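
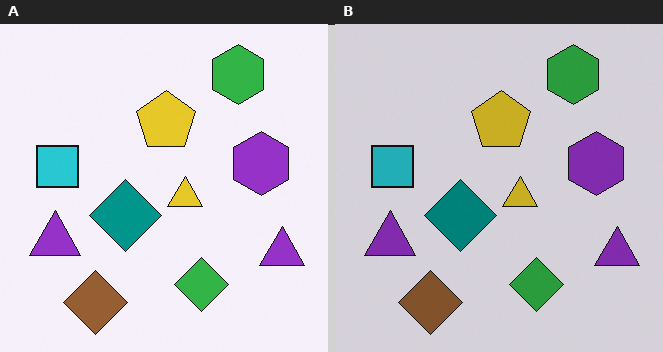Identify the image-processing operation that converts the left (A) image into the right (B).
The right (B) image is the left (A) darkened a little.

Every pixel — background and shapes alike — is uniformly darkened.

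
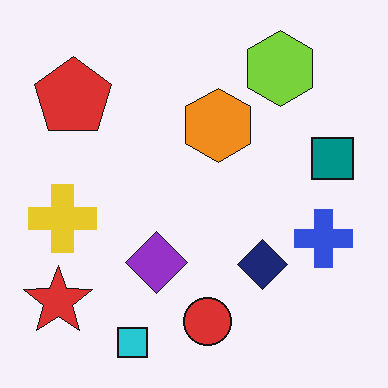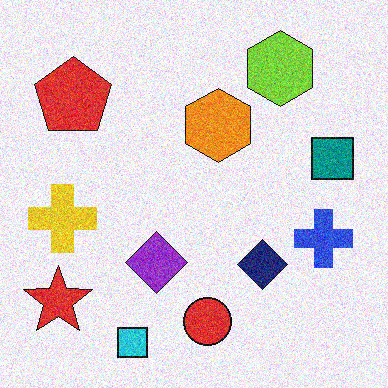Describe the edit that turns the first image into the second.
It was degraded with visible gaussian noise.

Random speckle covers the whole image, including the flat background.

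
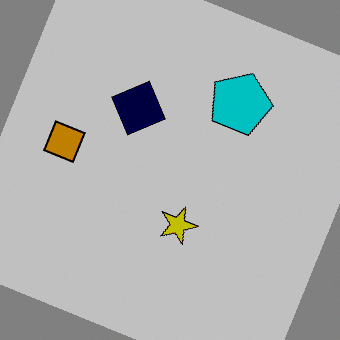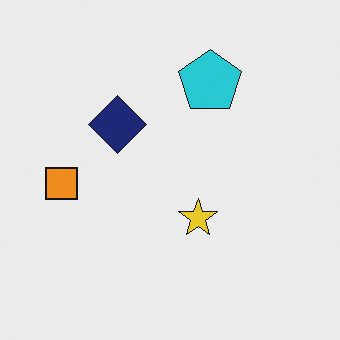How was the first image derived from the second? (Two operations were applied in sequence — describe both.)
The transformation is: rotated clockwise by a moderate amount, then aggressively posterized.

Every shape is tilted by the same angle and the image corners show triangular fill wedges — a whole-image rotation by a non-right angle. Each flat color has snapped to a coarser quantized level — most visibly, the near-white background has dropped to a flat grey.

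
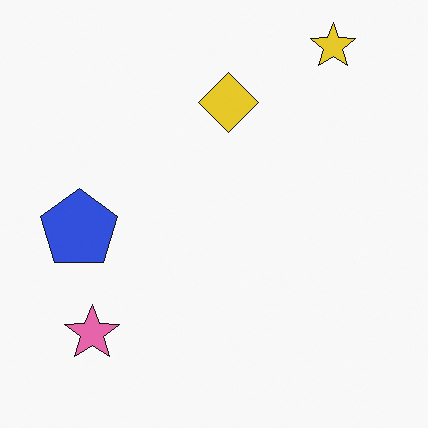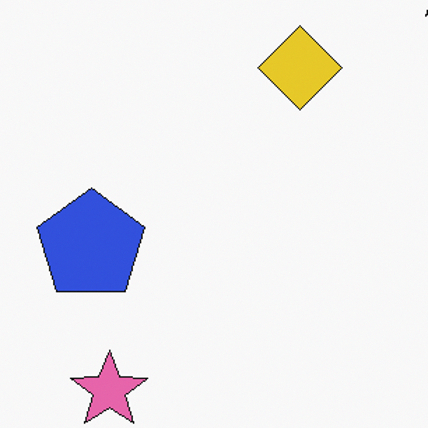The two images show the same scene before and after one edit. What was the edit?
Cropped slightly and scaled back up.

The visible shapes are larger and the field of view is narrower; shapes near the original edges may be partly or wholly outside the frame — a crop-and-rescale.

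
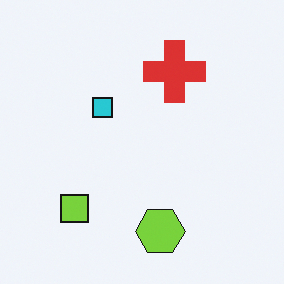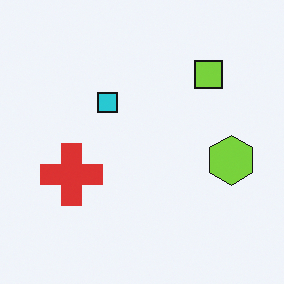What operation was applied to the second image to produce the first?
This is the original image transposed (reflected across the top-left ↔ bottom-right diagonal).

Shapes have swapped their row and column positions — what was in the top-right is now in the bottom-left — a diagonal reflection.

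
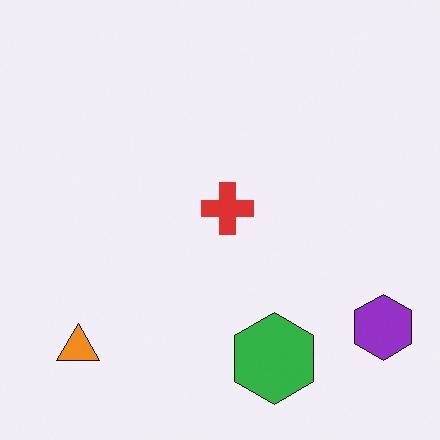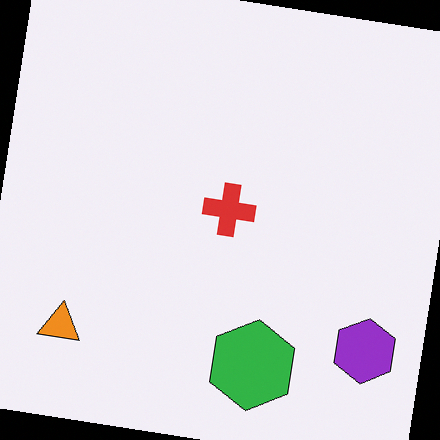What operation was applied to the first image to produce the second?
The image was rotated clockwise by a small amount.

Every shape is tilted by the same angle and the image corners show triangular fill wedges — a whole-image rotation by a non-right angle.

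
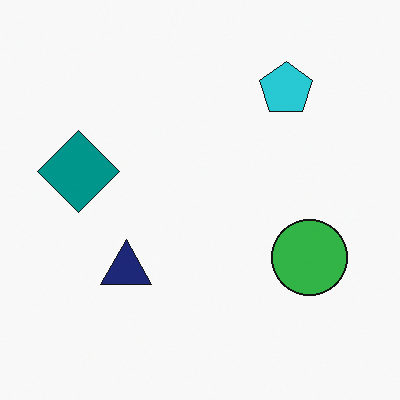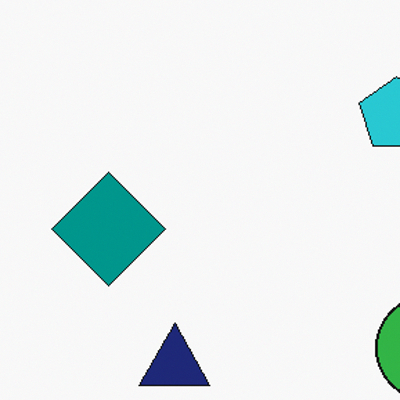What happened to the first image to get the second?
The image was cropped to a modestly smaller region and rescaled.

The visible shapes are larger and the field of view is narrower; shapes near the original edges may be partly or wholly outside the frame — a crop-and-rescale.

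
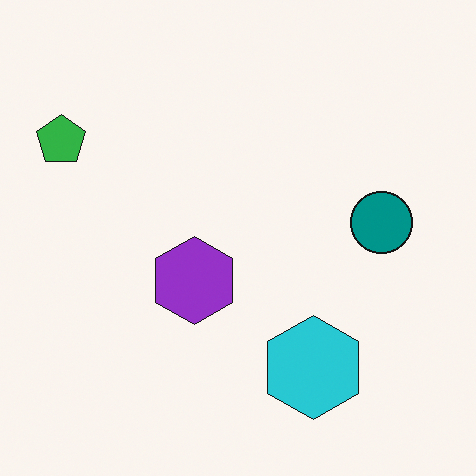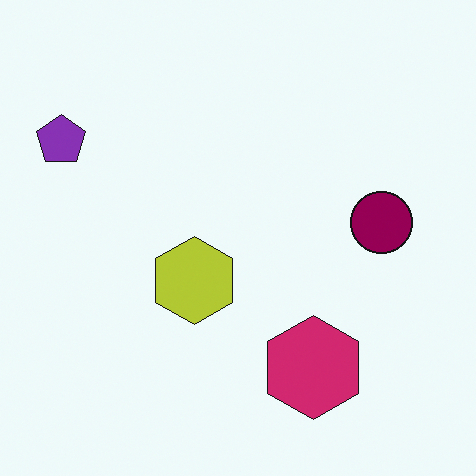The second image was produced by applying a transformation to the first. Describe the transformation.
The transformation is: hue-shifted through roughly a third of the color wheel.

Every shape's color has rotated by the same amount around the hue wheel — a uniform hue shift.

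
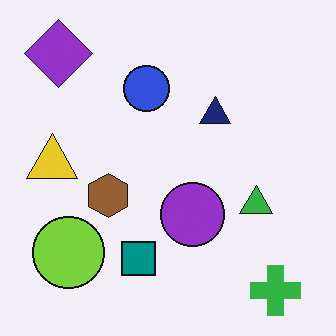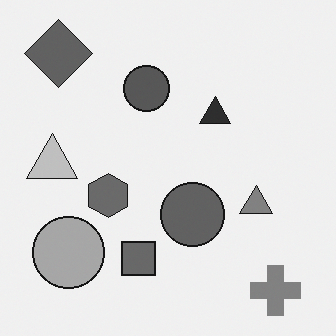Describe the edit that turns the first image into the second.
Converted to grayscale.

All color is removed — every shape is now a shade of grey.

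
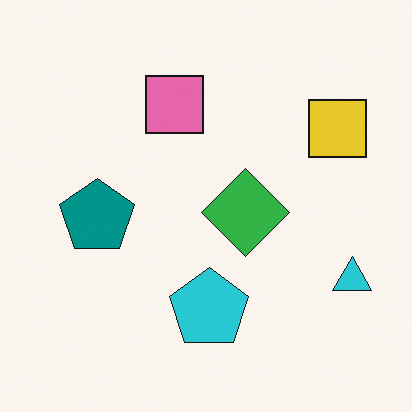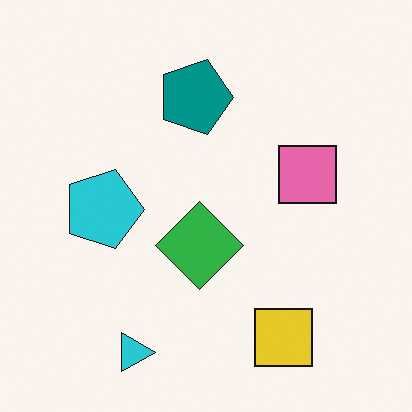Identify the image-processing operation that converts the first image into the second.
The image was rotated 90° clockwise.

The cyan triangle sits in the bottom-right of the first image and the bottom-left of the second — consistent with a whole-image 90° clockwise rotation.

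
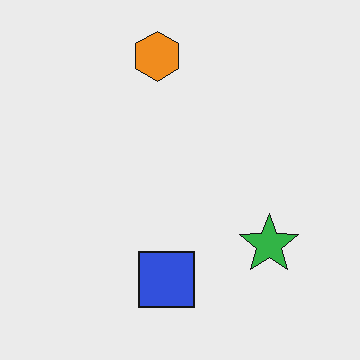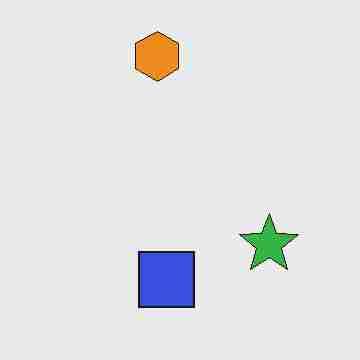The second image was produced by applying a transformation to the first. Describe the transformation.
The transformation is: heavily JPEG-compressed with obvious blocking artifacts.

Blocky 8×8 compression artifacts appear around shape edges and the flat background shows ringing — characteristic JPEG degradation.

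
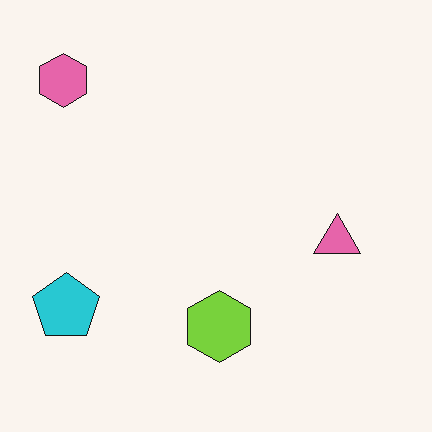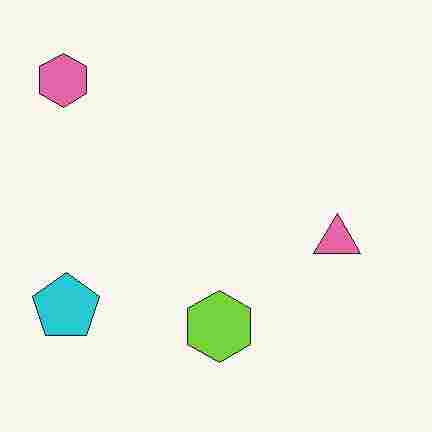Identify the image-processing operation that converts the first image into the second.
The image was heavily JPEG-compressed with obvious blocking artifacts.

Blocky 8×8 compression artifacts appear around shape edges and the flat background shows ringing — characteristic JPEG degradation.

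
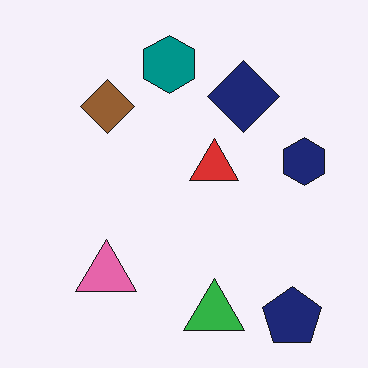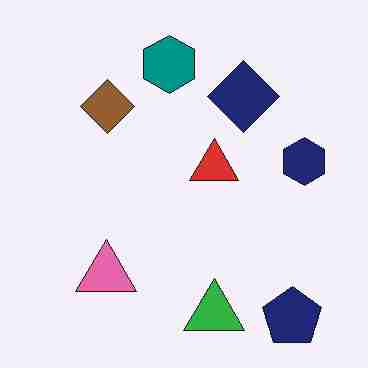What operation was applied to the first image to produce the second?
It was degraded with heavy JPEG compression.

Blocky 8×8 compression artifacts appear around shape edges and the flat background shows ringing — characteristic JPEG degradation.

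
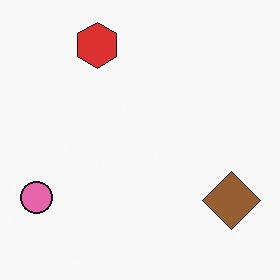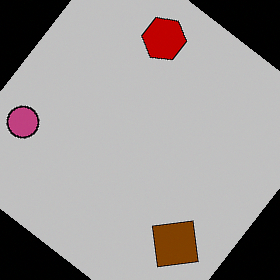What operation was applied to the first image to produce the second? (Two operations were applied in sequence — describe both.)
Aggressively posterized, then rotated clockwise by a large amount — several tens of degrees.

Each flat color has snapped to a coarser quantized level — most visibly, the near-white background has dropped to a flat grey. Every shape is tilted by the same angle and the image corners show triangular fill wedges — a whole-image rotation by a non-right angle.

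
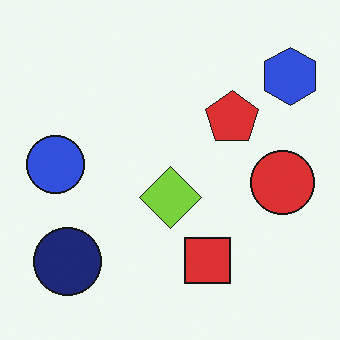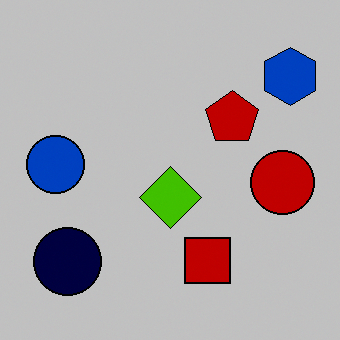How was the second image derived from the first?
The second image is the first aggressively posterized.

Each flat color has snapped to a coarser quantized level — most visibly, the near-white background has dropped to a flat grey.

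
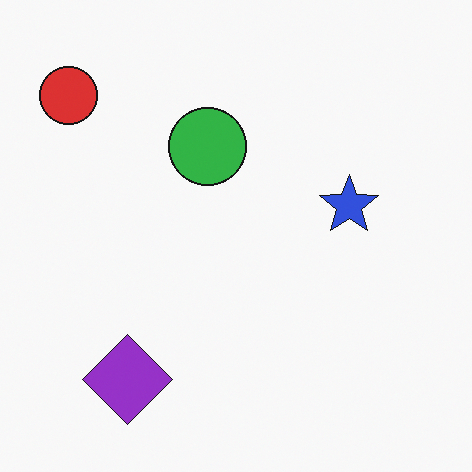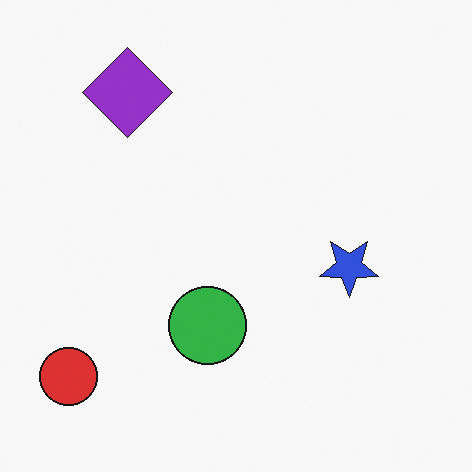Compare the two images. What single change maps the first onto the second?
It was flipped vertically (top ↔ bottom).

The purple diamond is in the bottom-left of the first image and the top-left of the second — shapes on opposite sides of the horizontal midline have swapped in a mirror flip.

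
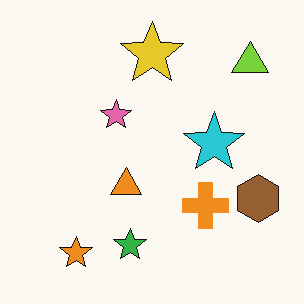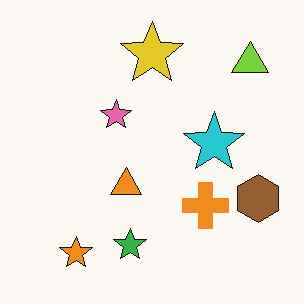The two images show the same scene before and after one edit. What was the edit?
This is the original image JPEG-compressed with visible artifacts.

Blocky 8×8 compression artifacts appear around shape edges and the flat background shows ringing — characteristic JPEG degradation.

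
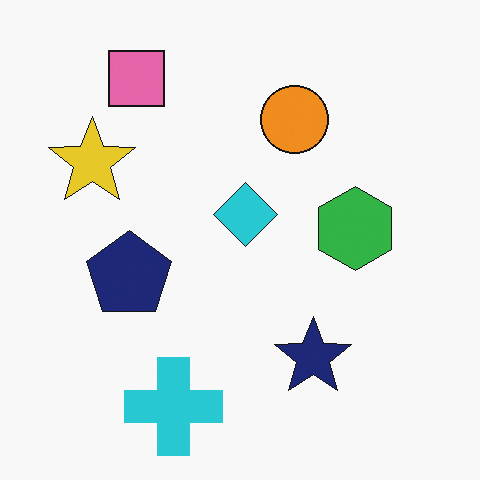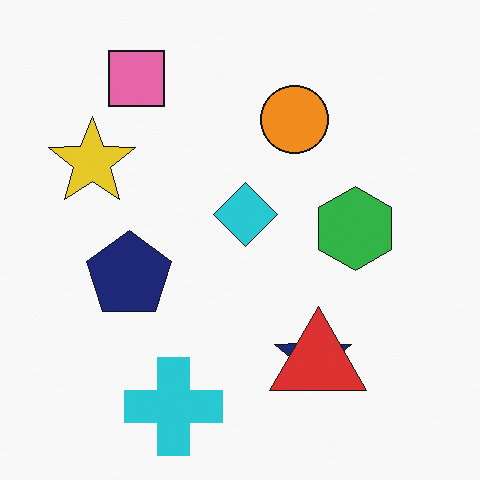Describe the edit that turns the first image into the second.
It was overlaid with an additional red triangle.

A red triangle appears in the second image that is absent from the first.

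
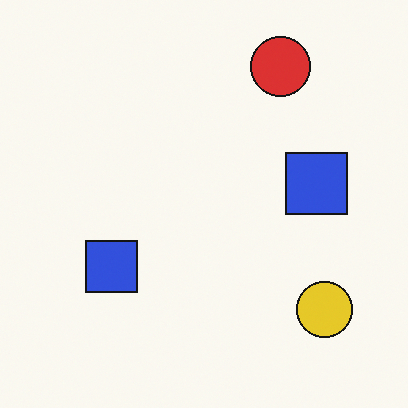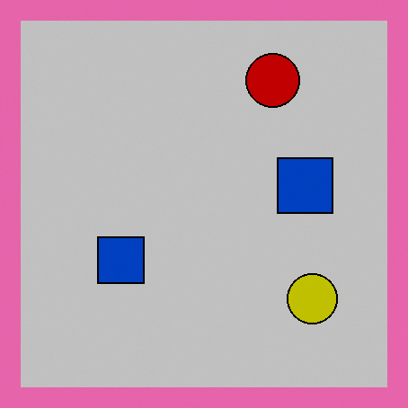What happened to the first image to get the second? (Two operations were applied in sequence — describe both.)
Aggressively posterized, then framed with a pink border.

Each flat color has snapped to a coarser quantized level — most visibly, the near-white background has dropped to a flat grey. A solid pink frame runs around the edge of the second image, with the content slightly shrunk inside it.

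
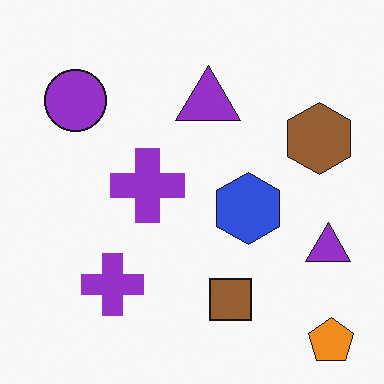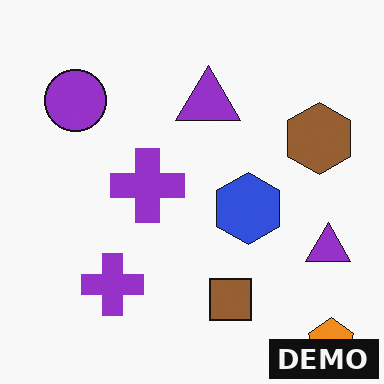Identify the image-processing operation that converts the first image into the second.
The transformation is: watermarked with the text "DEMO" in the lower-right corner.

A dark label reading "DEMO" appears in the lower-right corner.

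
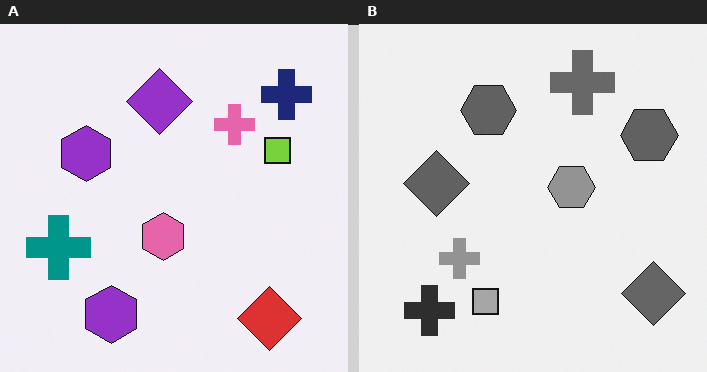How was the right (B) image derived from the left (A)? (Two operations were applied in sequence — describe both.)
The image was converted to grayscale, then transposed (reflected across the top-left ↔ bottom-right diagonal).

All color is removed — every shape is now a shade of grey. Shapes have swapped their row and column positions — what was in the top-right is now in the bottom-left — a diagonal reflection.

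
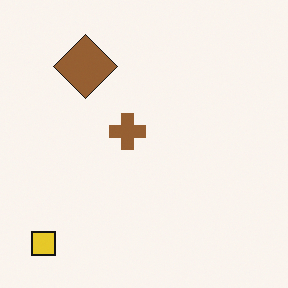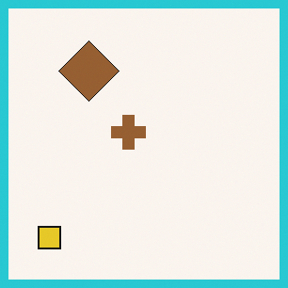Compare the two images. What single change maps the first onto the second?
The second image is the first framed with a cyan border.

A solid cyan frame runs around the edge of the second image, with the content slightly shrunk inside it.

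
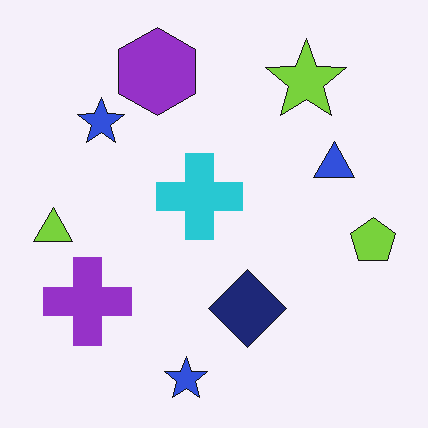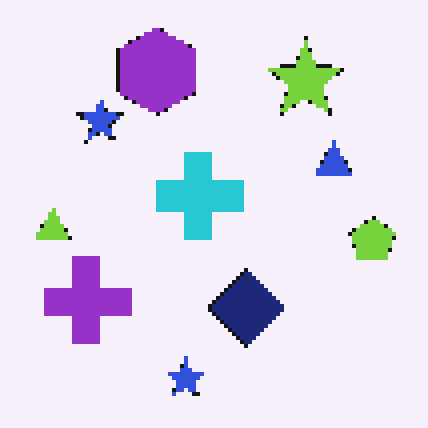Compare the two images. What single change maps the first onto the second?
The transformation is: mildly pixelated.

Shapes are reduced to large square blocks; fine edges and outlines are lost — a downscale-then-upscale (mosaic) effect.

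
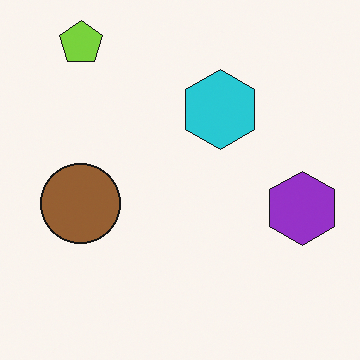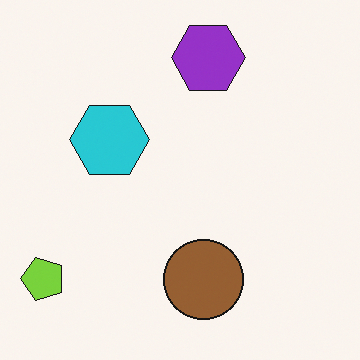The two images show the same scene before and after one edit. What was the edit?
The transformation is: rotated 90° counter-clockwise.

The lime pentagon sits in the top-left of the first image and the bottom-left of the second — consistent with a whole-image 90° counter-clockwise rotation.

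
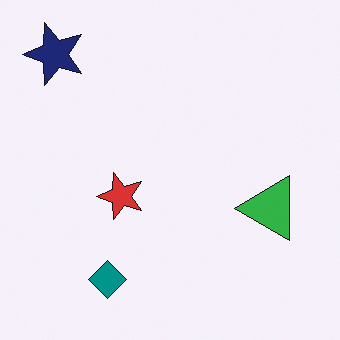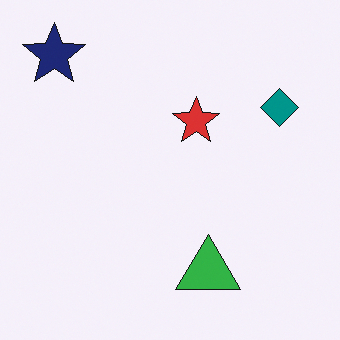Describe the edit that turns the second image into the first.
This is the original image transposed (reflected across the top-left ↔ bottom-right diagonal).

Shapes have swapped their row and column positions — what was in the top-right is now in the bottom-left — a diagonal reflection.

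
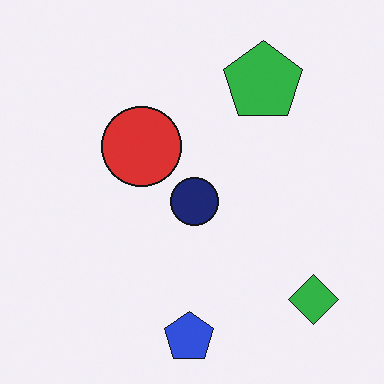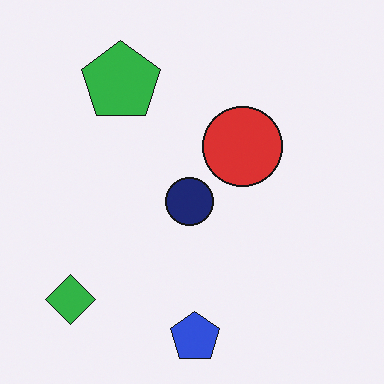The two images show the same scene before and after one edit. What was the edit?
Flipped horizontally (left ↔ right).

The green diamond is in the bottom-right of the first image and the bottom-left of the second — shapes on opposite sides of the vertical midline have swapped in a mirror flip.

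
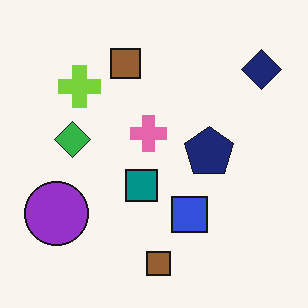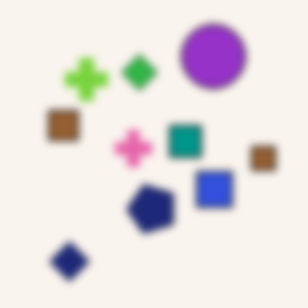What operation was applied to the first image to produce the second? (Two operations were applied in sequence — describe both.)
This is the original image moderately blurred, then transposed (reflected across the top-left ↔ bottom-right diagonal).

Shape edges and outlines are uniformly softened across the whole image. Shapes have swapped their row and column positions — what was in the top-right is now in the bottom-left — a diagonal reflection.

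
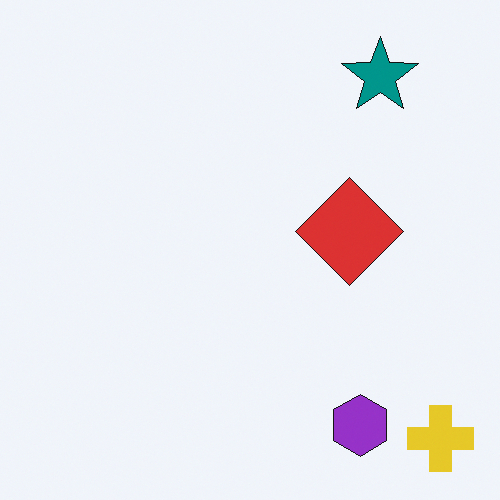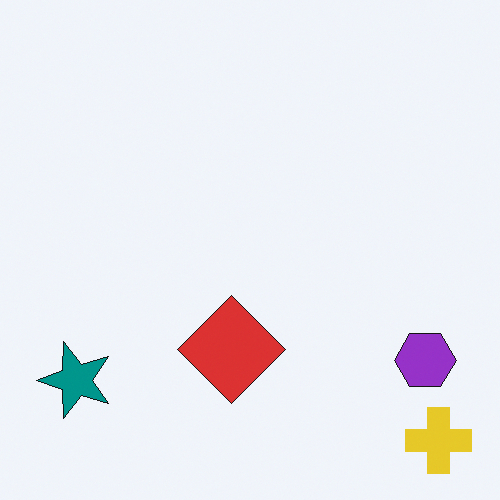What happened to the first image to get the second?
It was transposed (reflected across the top-left ↔ bottom-right diagonal).

Shapes have swapped their row and column positions — what was in the top-right is now in the bottom-left — a diagonal reflection.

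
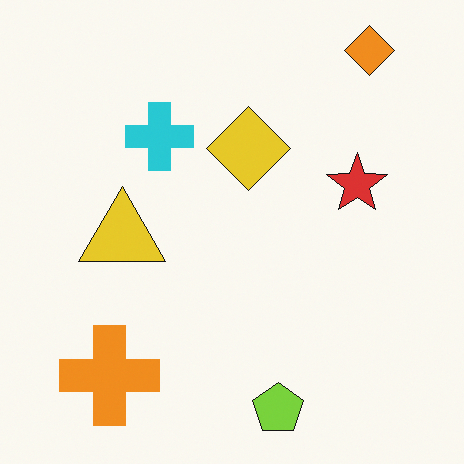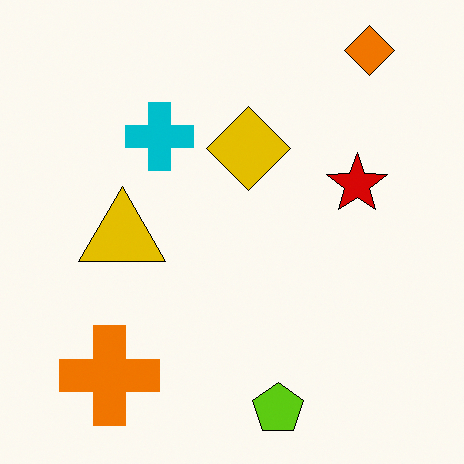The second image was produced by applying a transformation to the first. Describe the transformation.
The second image is the first given slightly increased contrast.

Tones are pushed away from mid-grey across the whole image — a global contrast change.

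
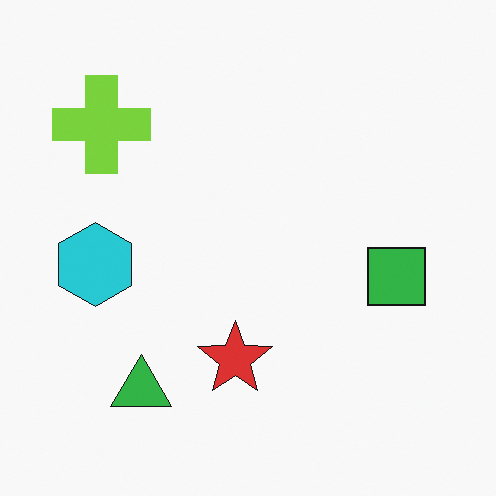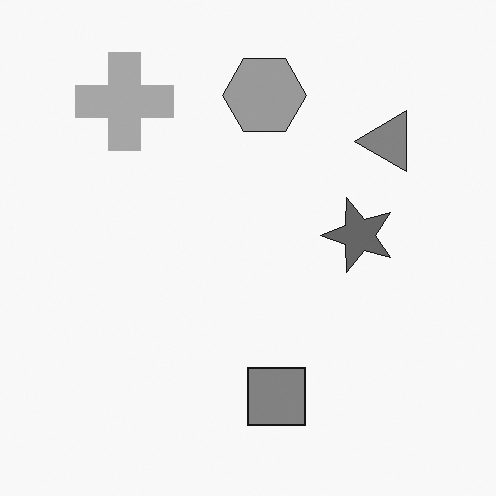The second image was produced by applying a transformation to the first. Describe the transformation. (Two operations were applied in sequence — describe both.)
This is the original image transposed (reflected across the top-left ↔ bottom-right diagonal), then converted to grayscale.

Shapes have swapped their row and column positions — what was in the top-right is now in the bottom-left — a diagonal reflection. All color is removed — every shape is now a shade of grey.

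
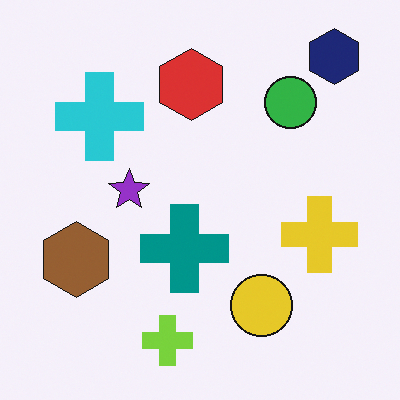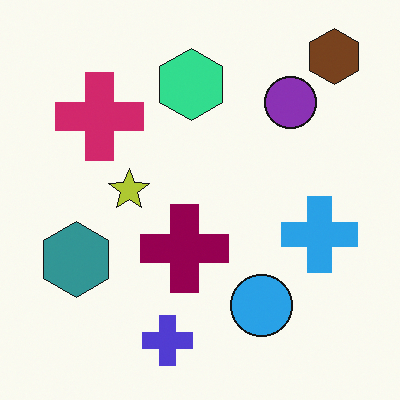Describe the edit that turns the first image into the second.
The transformation is: hue-shifted noticeably.

Every shape's color has rotated by the same amount around the hue wheel — a uniform hue shift.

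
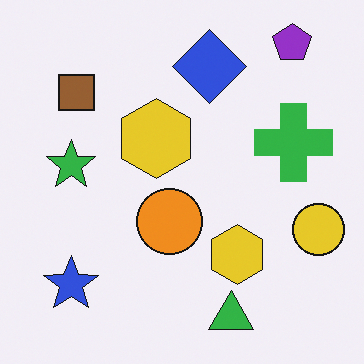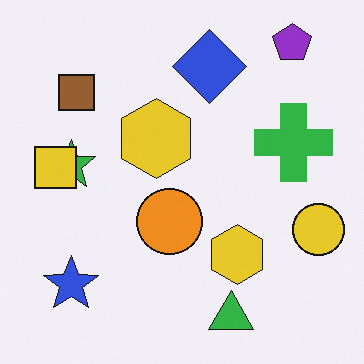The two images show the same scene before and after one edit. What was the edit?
This is the original image overlaid with an additional yellow square.

A yellow square appears in the second image that is absent from the first.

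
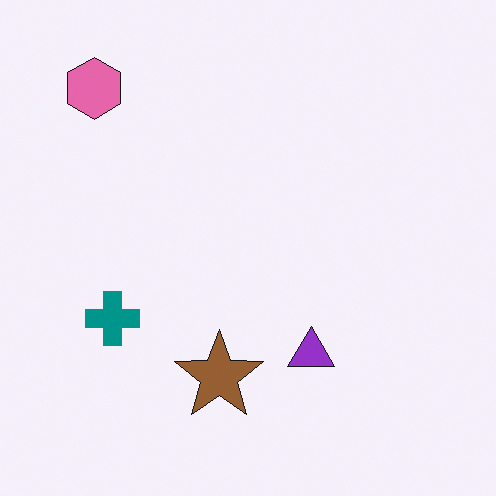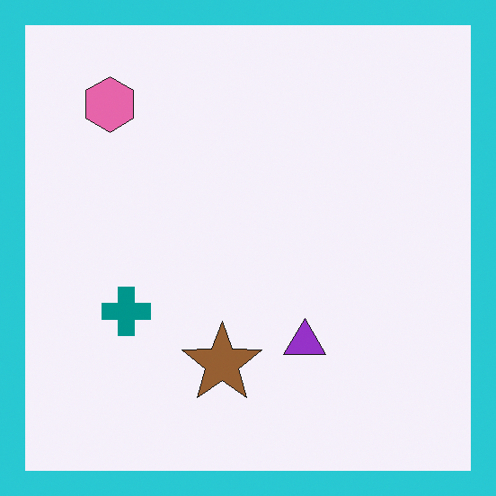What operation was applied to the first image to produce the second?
It was framed with a cyan border.

A solid cyan frame runs around the edge of the second image, with the content slightly shrunk inside it.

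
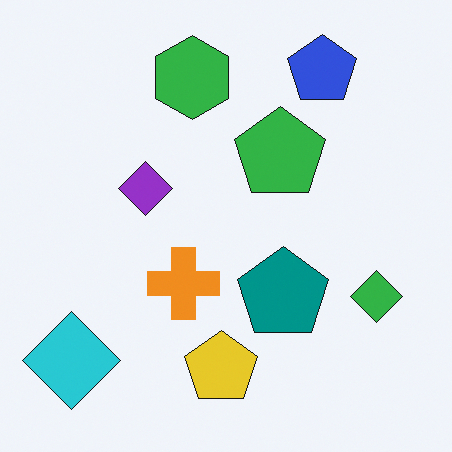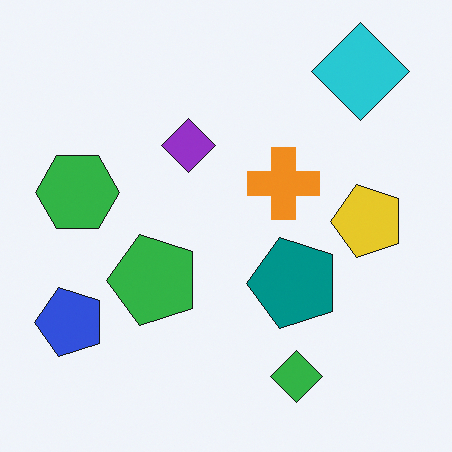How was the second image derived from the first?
The transformation is: transposed (reflected across the top-left ↔ bottom-right diagonal).

Shapes have swapped their row and column positions — what was in the top-right is now in the bottom-left — a diagonal reflection.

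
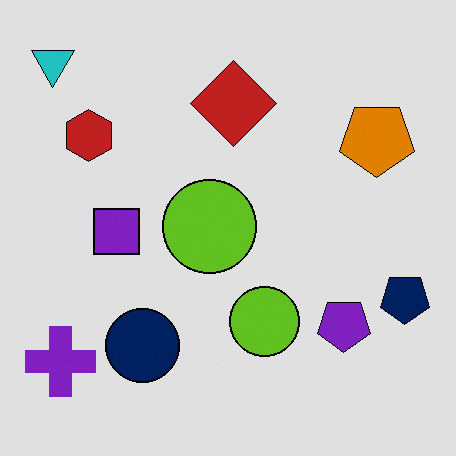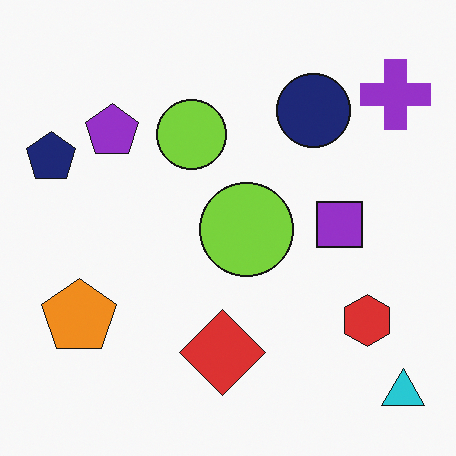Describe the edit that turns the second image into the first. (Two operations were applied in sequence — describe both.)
This is the original image rotated 180°, then posterized to a reduced palette.

The cyan triangle sits in the bottom-right of the second image and the top-left of the first — consistent with a whole-image 180° rotation. Each flat color has snapped to a coarser quantized level — most visibly, the near-white background has dropped to a flat grey.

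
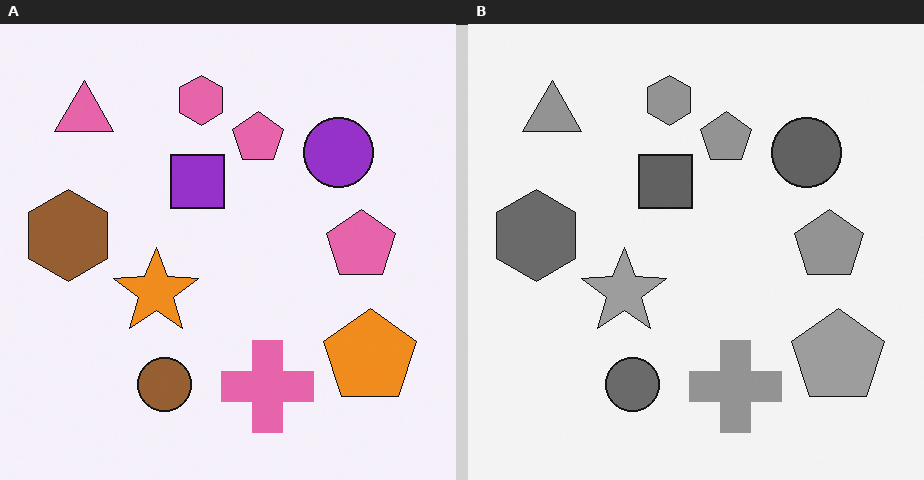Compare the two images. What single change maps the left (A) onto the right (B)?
It was converted to grayscale.

All color is removed — every shape is now a shade of grey.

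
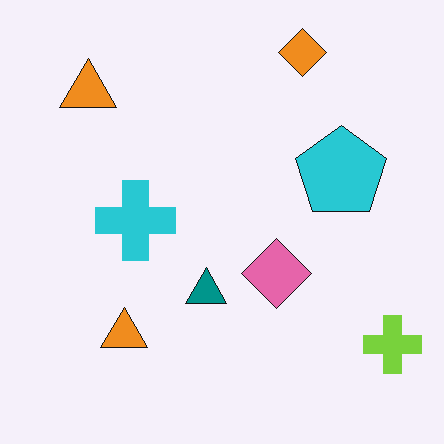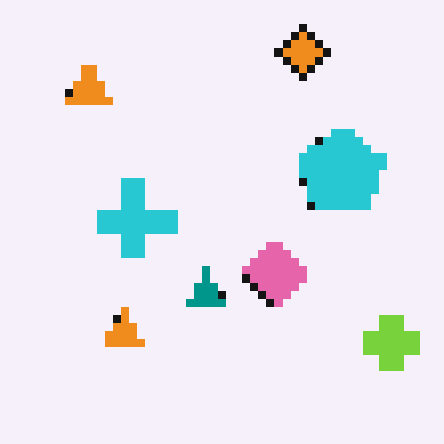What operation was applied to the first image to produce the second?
This is the original image pixelated into visible square blocks.

Shapes are reduced to large square blocks; fine edges and outlines are lost — a downscale-then-upscale (mosaic) effect.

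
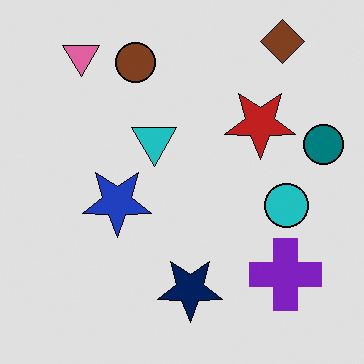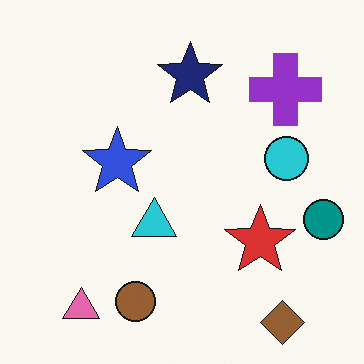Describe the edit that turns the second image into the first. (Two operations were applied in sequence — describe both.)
The transformation is: flipped vertically (top ↔ bottom), then moderately posterized.

The brown diamond is in the bottom-right of the second image and the top-right of the first — shapes on opposite sides of the horizontal midline have swapped in a mirror flip. Each flat color has snapped to a coarser quantized level — most visibly, the near-white background has dropped to a flat grey.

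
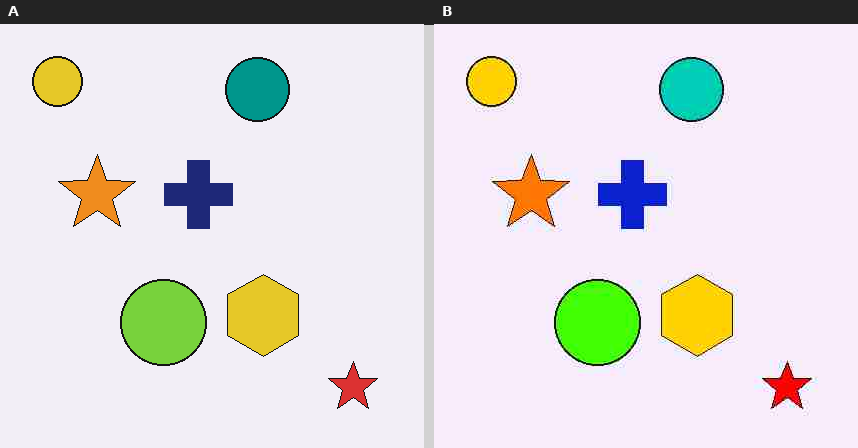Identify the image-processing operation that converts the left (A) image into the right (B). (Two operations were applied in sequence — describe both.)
Heavily oversaturated, then degraded with heavy JPEG compression.

All colors are more vivid — a global saturation change. Blocky 8×8 compression artifacts appear around shape edges and the flat background shows ringing — characteristic JPEG degradation.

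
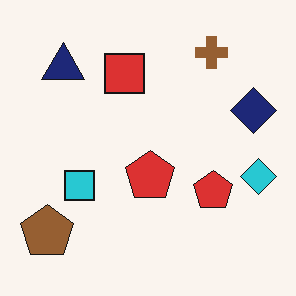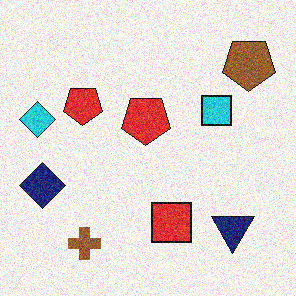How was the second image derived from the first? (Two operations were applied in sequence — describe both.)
It was degraded with moderate additive noise, then rotated 180°.

Random speckle covers the whole image, including the flat background. The brown pentagon sits in the bottom-left of the first image and the top-right of the second — consistent with a whole-image 180° rotation.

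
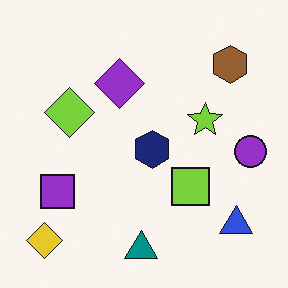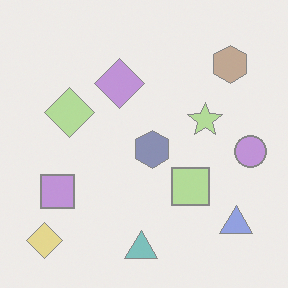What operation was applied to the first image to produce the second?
It was given much lower contrast.

Tones are pushed toward mid-grey across the whole image — a global contrast change.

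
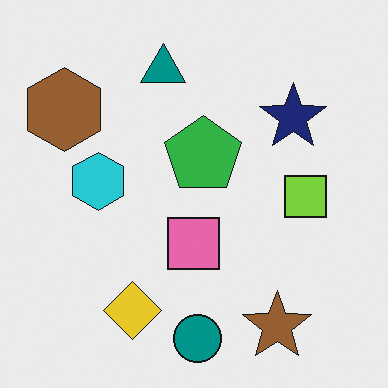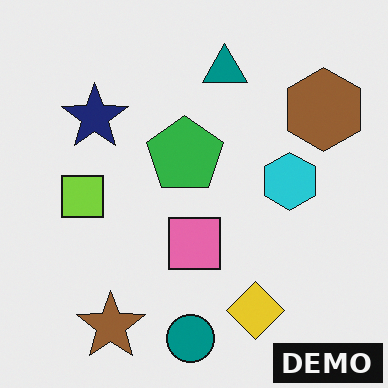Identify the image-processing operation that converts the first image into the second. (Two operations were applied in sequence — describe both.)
This is the original image flipped horizontally (left ↔ right), then watermarked with the text "DEMO" in the lower-right corner.

The brown hexagon is in the top-left of the first image and the top-right of the second — shapes on opposite sides of the vertical midline have swapped in a mirror flip. A dark label reading "DEMO" appears in the lower-right corner.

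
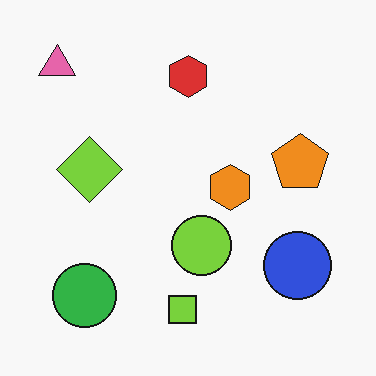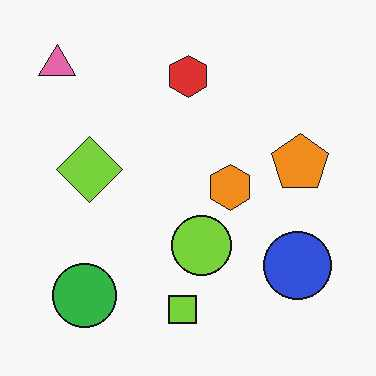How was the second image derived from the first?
The second image is the first JPEG-compressed with visible artifacts.

Blocky 8×8 compression artifacts appear around shape edges and the flat background shows ringing — characteristic JPEG degradation.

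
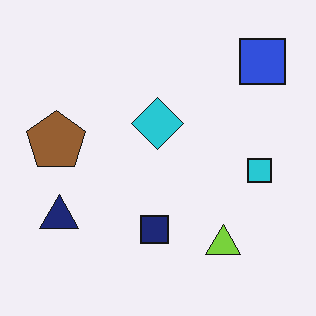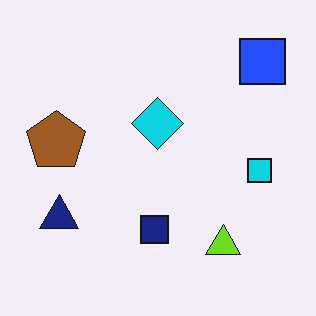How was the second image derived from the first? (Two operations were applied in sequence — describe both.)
The transformation is: slightly oversaturated, then given moderate JPEG compression.

All colors are more vivid — a global saturation change. Blocky 8×8 compression artifacts appear around shape edges and the flat background shows ringing — characteristic JPEG degradation.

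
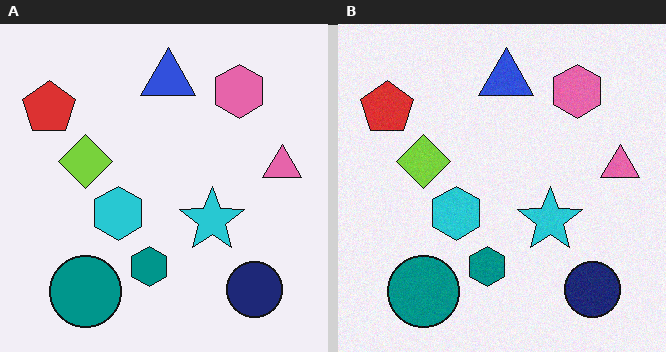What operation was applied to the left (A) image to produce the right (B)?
It was degraded with subtle gaussian noise.

Random speckle covers the whole image, including the flat background.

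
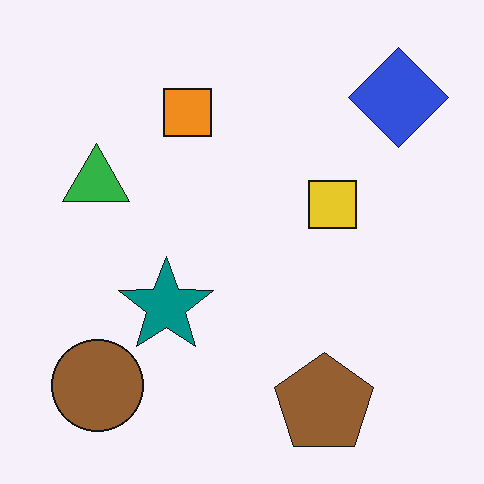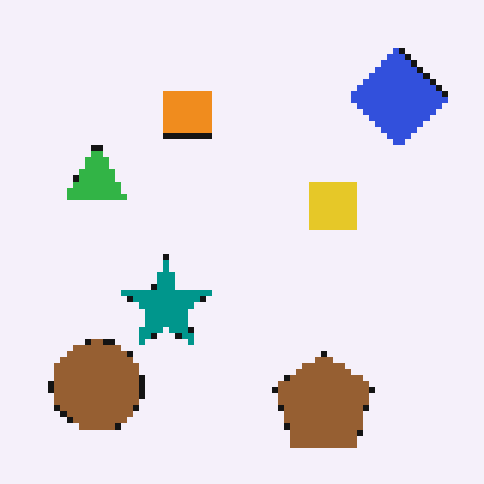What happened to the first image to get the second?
The second image is the first moderately pixelated.

Shapes are reduced to large square blocks; fine edges and outlines are lost — a downscale-then-upscale (mosaic) effect.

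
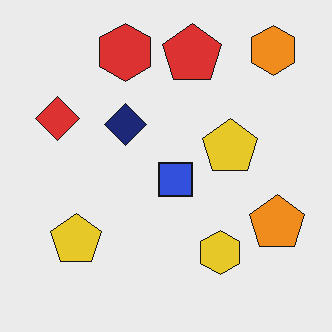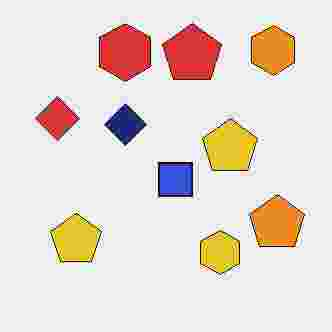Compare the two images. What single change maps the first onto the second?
Heavily JPEG-compressed with obvious blocking artifacts.

Blocky 8×8 compression artifacts appear around shape edges and the flat background shows ringing — characteristic JPEG degradation.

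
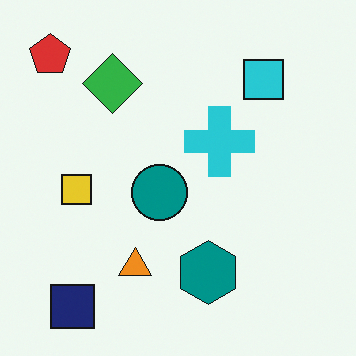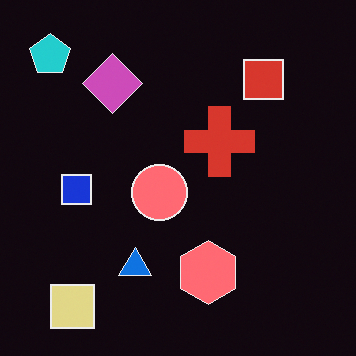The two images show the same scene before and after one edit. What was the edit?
The transformation is: color-inverted (negative).

The light background has become dark and every shape's color is its complement — a photographic negative.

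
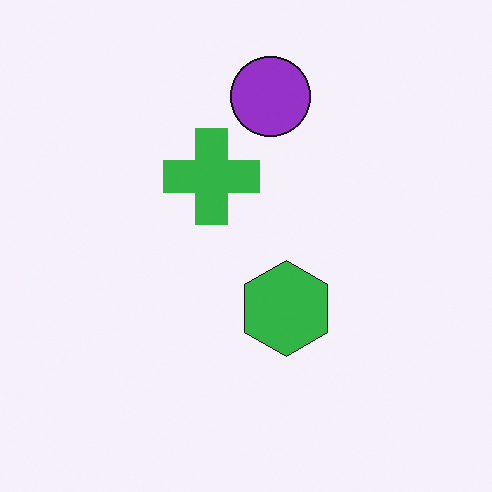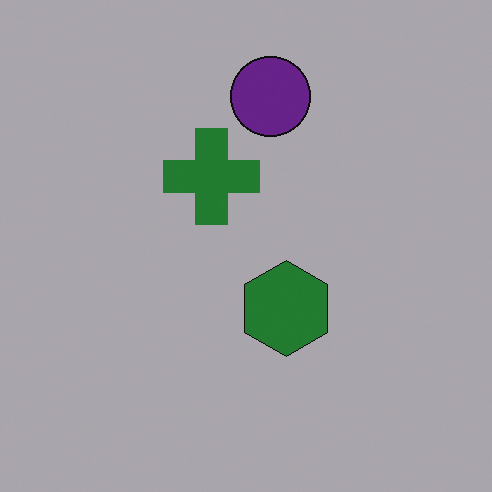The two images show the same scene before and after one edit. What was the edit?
It was darkened a lot.

Every pixel — background and shapes alike — is uniformly darkened.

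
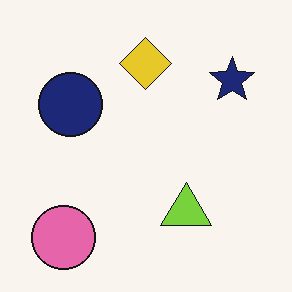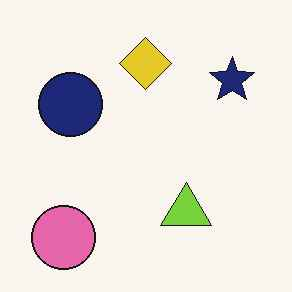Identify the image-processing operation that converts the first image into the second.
It was given moderate JPEG compression.

Blocky 8×8 compression artifacts appear around shape edges and the flat background shows ringing — characteristic JPEG degradation.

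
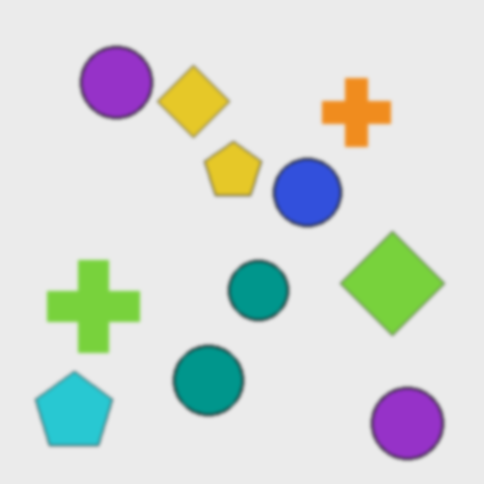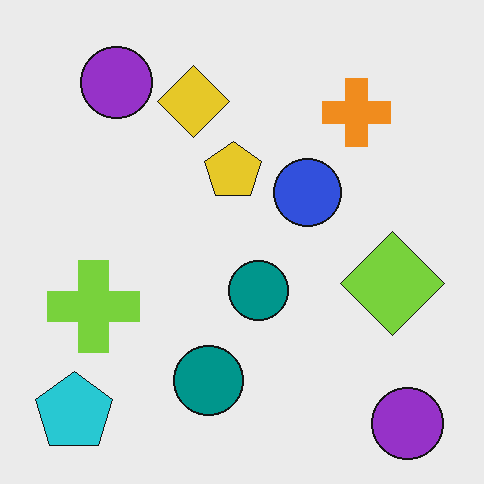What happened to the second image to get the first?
Given a subtle gaussian blur.

Shape edges and outlines are uniformly softened across the whole image.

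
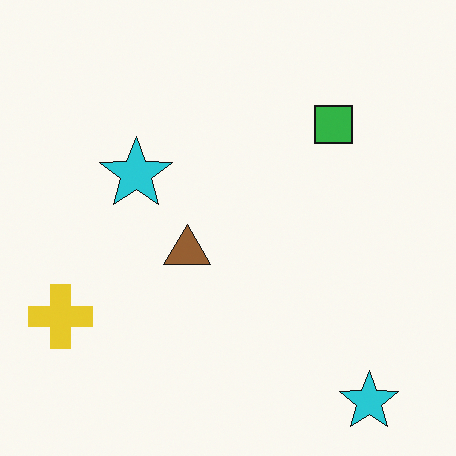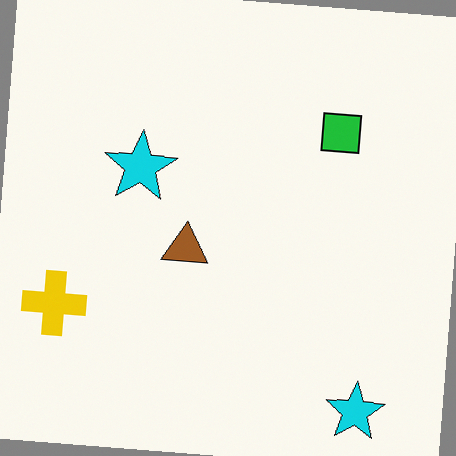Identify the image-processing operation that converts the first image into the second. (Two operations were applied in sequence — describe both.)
Slightly oversaturated, then rotated clockwise by a few degrees.

All colors are more vivid — a global saturation change. Every shape is tilted by the same angle and the image corners show triangular fill wedges — a whole-image rotation by a non-right angle.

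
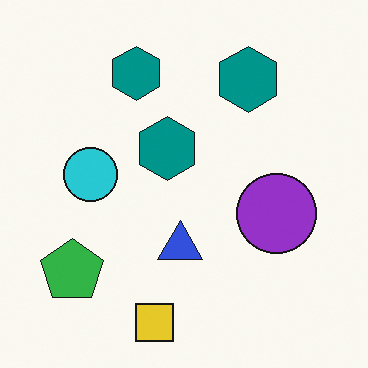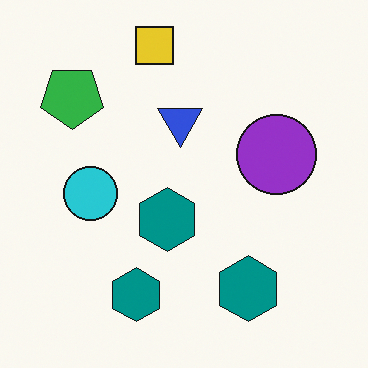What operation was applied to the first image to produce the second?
The second image is the first flipped vertically (top ↔ bottom).

The yellow square is in the bottom of the first image and the top of the second — shapes on opposite sides of the horizontal midline have swapped in a mirror flip.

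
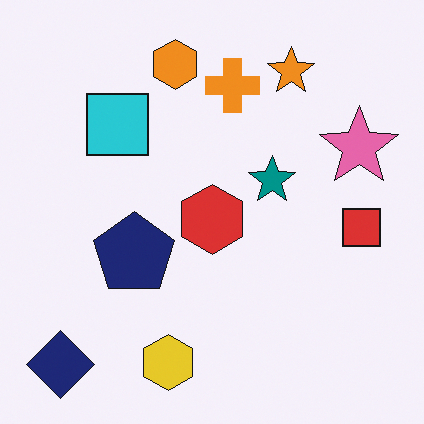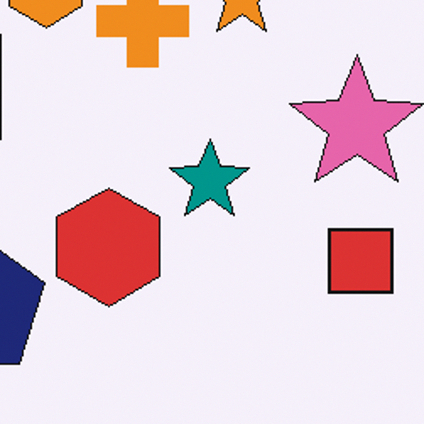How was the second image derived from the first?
This is the original image cropped to a noticeably smaller region and rescaled.

The visible shapes are larger and the field of view is narrower; shapes near the original edges may be partly or wholly outside the frame — a crop-and-rescale.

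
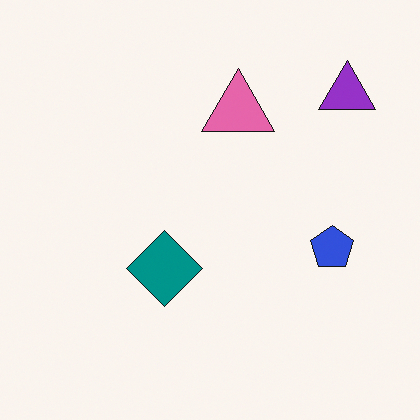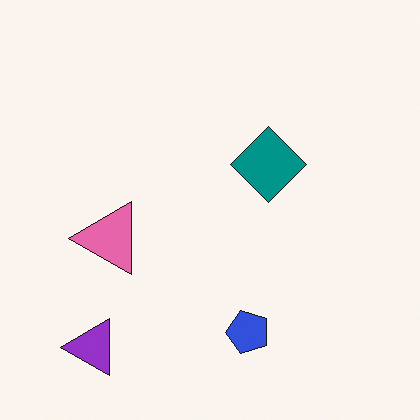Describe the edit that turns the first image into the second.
Transposed (reflected across the top-left ↔ bottom-right diagonal).

Shapes have swapped their row and column positions — what was in the top-right is now in the bottom-left — a diagonal reflection.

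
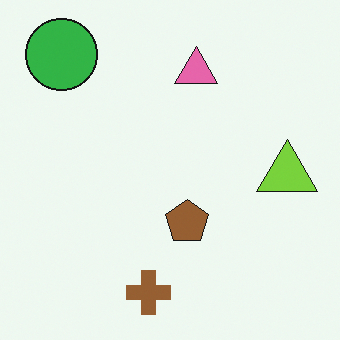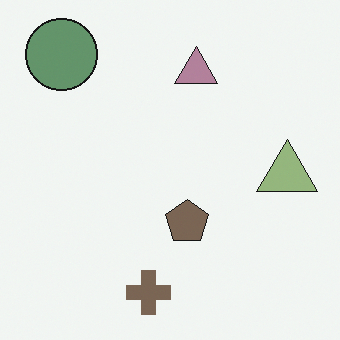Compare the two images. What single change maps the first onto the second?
Heavily desaturated.

All colors are more muted and greyish — a global saturation change.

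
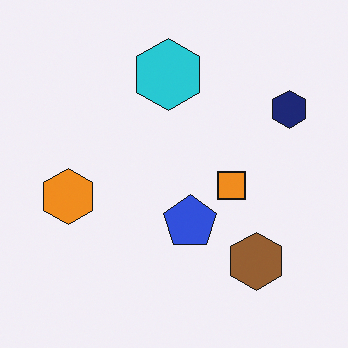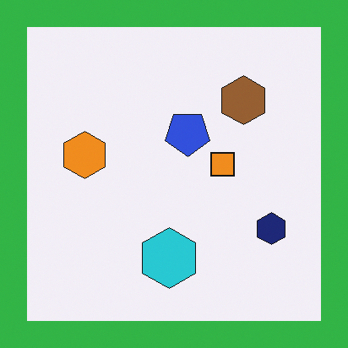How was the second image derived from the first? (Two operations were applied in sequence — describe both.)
The image was flipped vertically (top ↔ bottom), then framed with a green border.

The cyan hexagon is in the top of the first image and the bottom of the second — shapes on opposite sides of the horizontal midline have swapped in a mirror flip. A solid green frame runs around the edge of the second image, with the content slightly shrunk inside it.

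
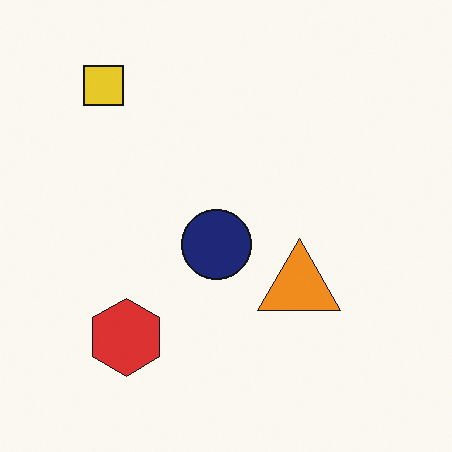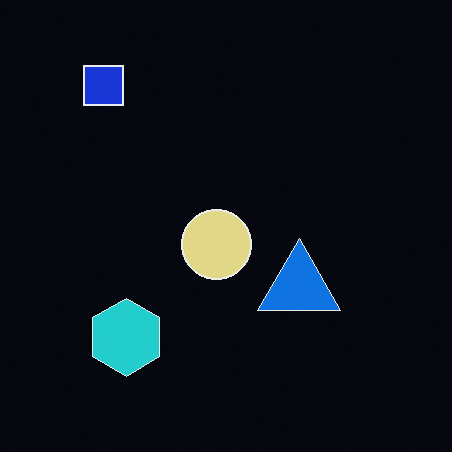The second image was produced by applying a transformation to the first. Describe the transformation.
The second image is the first color-inverted (negative).

The light background has become dark and every shape's color is its complement — a photographic negative.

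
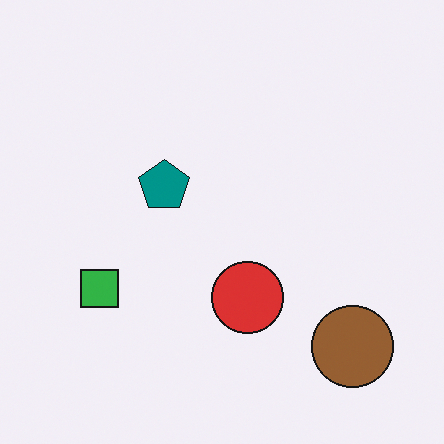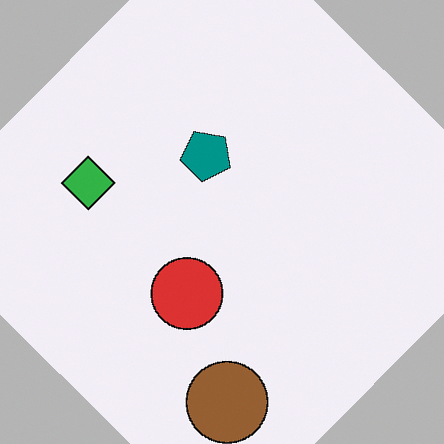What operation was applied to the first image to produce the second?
This is the original image rotated clockwise by a large amount — several tens of degrees.

Every shape is tilted by the same angle and the image corners show triangular fill wedges — a whole-image rotation by a non-right angle.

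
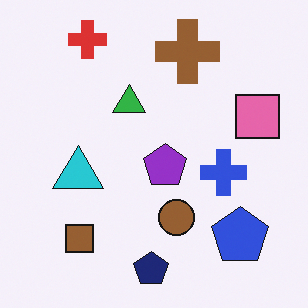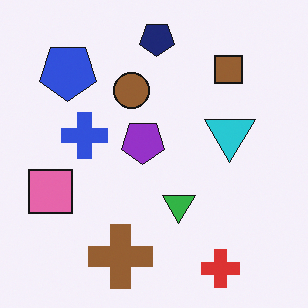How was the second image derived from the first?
This is the original image rotated 180°.

The red cross sits in the top-left of the first image and the bottom-right of the second — consistent with a whole-image 180° rotation.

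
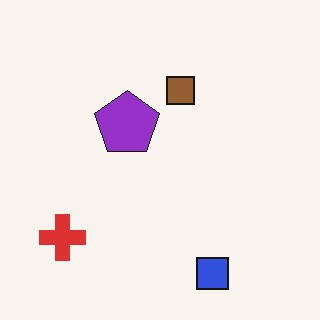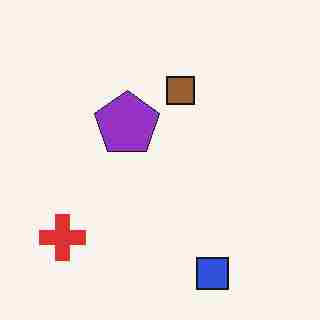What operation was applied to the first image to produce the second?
It was degraded with heavy JPEG compression.

Blocky 8×8 compression artifacts appear around shape edges and the flat background shows ringing — characteristic JPEG degradation.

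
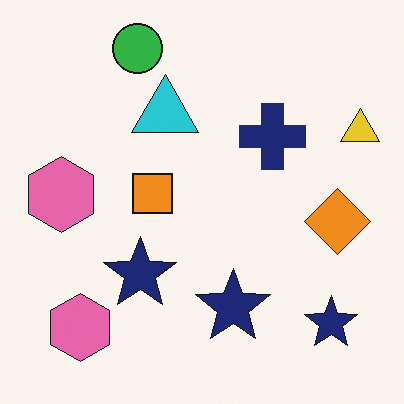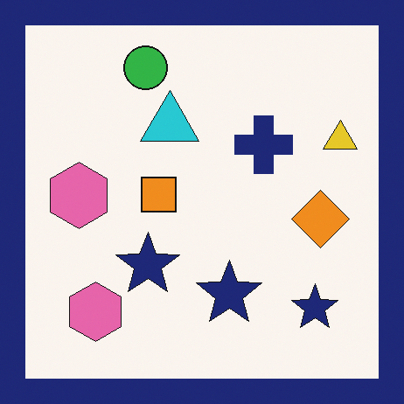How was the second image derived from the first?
The second image is the first framed with a navy border.

A solid navy frame runs around the edge of the second image, with the content slightly shrunk inside it.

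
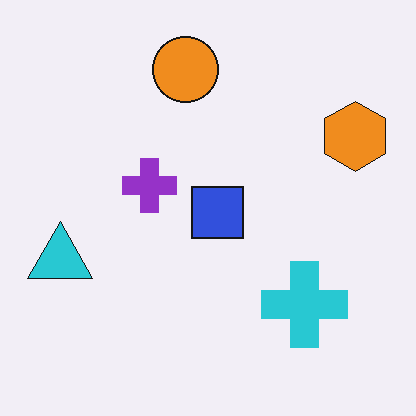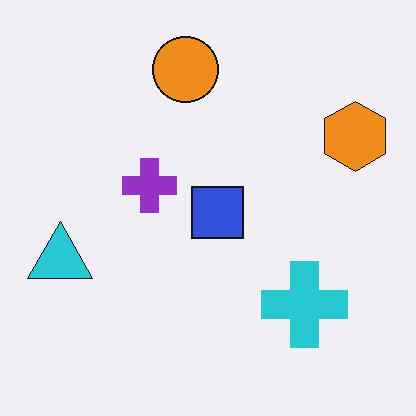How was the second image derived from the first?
JPEG-compressed with visible artifacts.

Blocky 8×8 compression artifacts appear around shape edges and the flat background shows ringing — characteristic JPEG degradation.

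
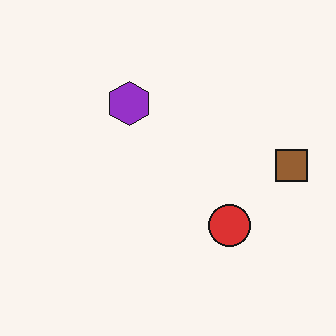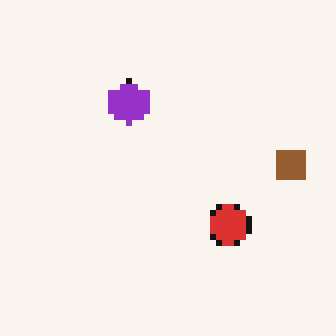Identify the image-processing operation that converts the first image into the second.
The image was moderately pixelated.

Shapes are reduced to large square blocks; fine edges and outlines are lost — a downscale-then-upscale (mosaic) effect.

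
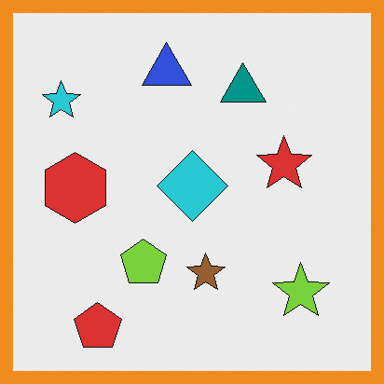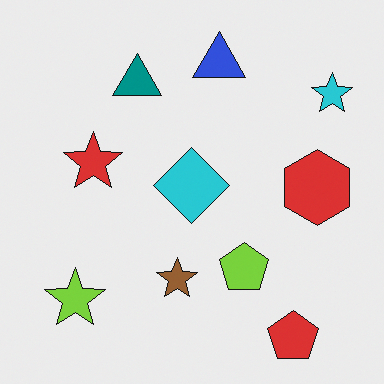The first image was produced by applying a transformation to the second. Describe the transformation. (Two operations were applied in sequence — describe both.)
It was flipped horizontally (left ↔ right), then framed with a orange border.

The cyan star is in the top-right of the second image and the top-left of the first — shapes on opposite sides of the vertical midline have swapped in a mirror flip. A solid orange frame runs around the edge of the first image, with the content slightly shrunk inside it.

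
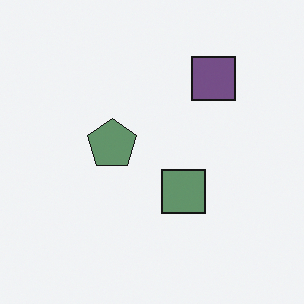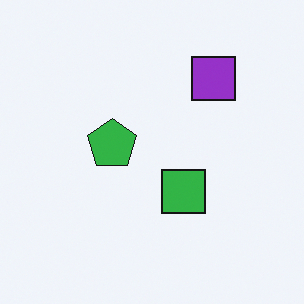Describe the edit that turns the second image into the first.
This is the original image heavily desaturated.

All colors are more muted and greyish — a global saturation change.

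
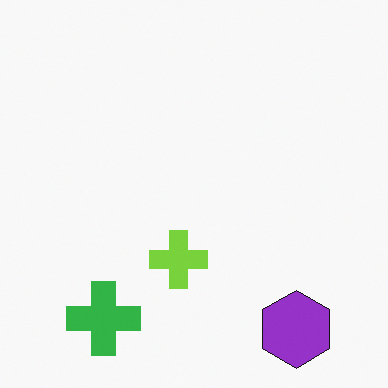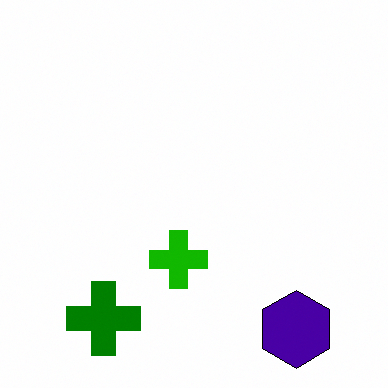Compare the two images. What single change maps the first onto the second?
The second image is the first given much higher contrast.

Tones are pushed away from mid-grey across the whole image — a global contrast change.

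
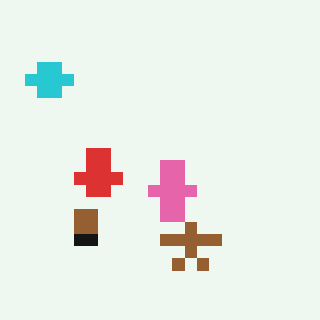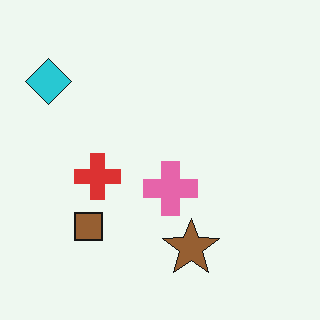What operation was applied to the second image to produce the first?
The transformation is: coarsely pixelated.

Shapes are reduced to large square blocks; fine edges and outlines are lost — a downscale-then-upscale (mosaic) effect.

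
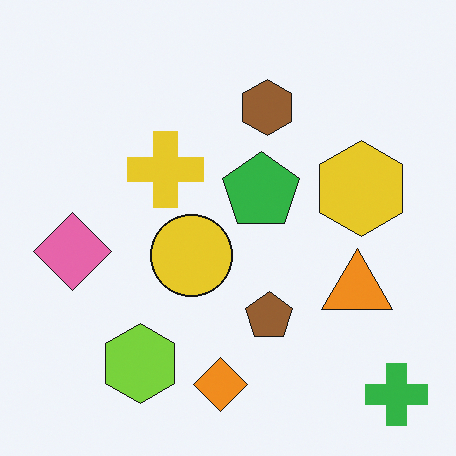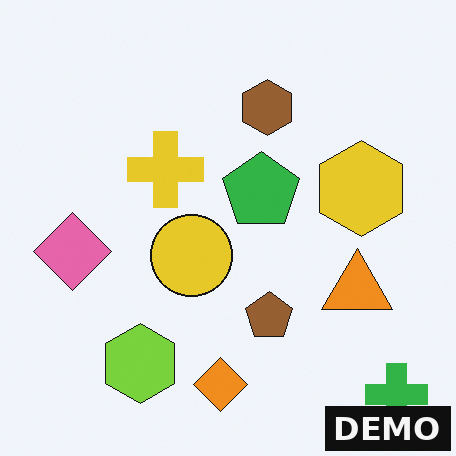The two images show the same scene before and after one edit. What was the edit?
The image was watermarked with the text "DEMO" in the lower-right corner.

A dark label reading "DEMO" appears in the lower-right corner.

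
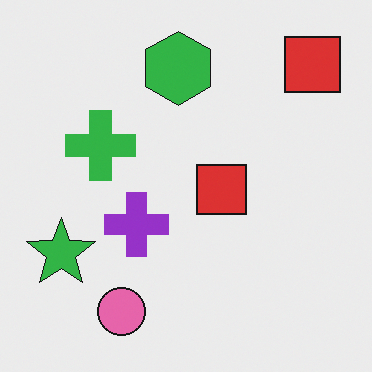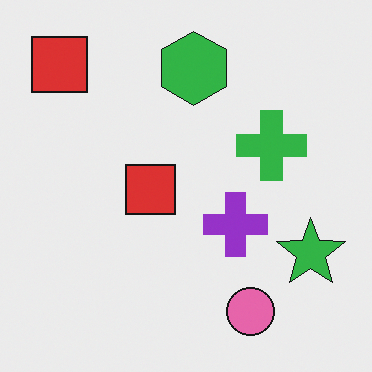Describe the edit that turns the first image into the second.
The image was flipped horizontally (left ↔ right).

The green star is in the bottom-left of the first image and the bottom-right of the second — shapes on opposite sides of the vertical midline have swapped in a mirror flip.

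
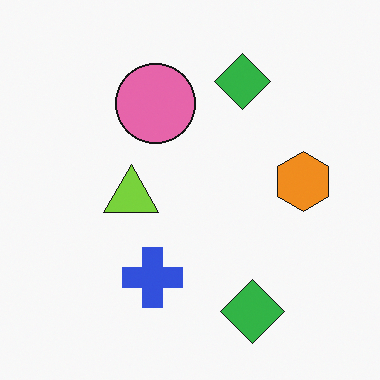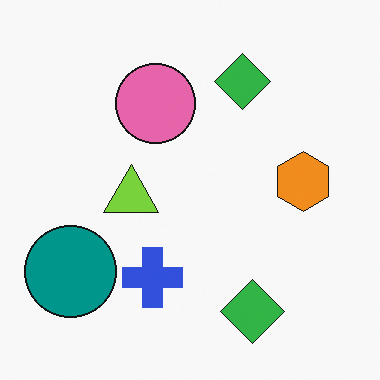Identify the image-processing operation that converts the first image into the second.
This is the original image overlaid with an additional teal circle.

A teal circle appears in the second image that is absent from the first.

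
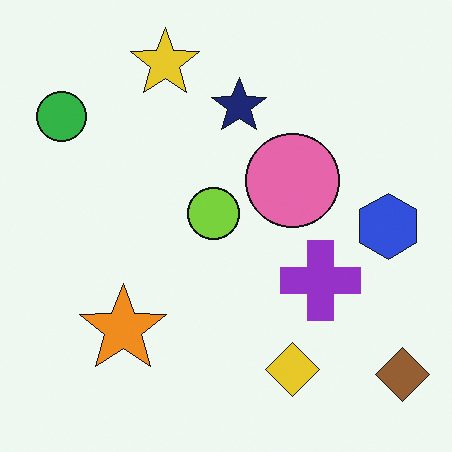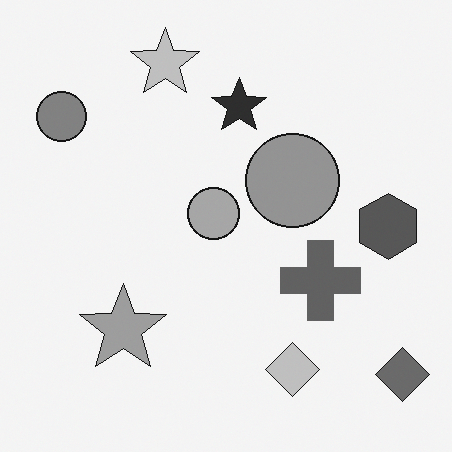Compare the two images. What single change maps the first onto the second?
The transformation is: converted to grayscale.

All color is removed — every shape is now a shade of grey.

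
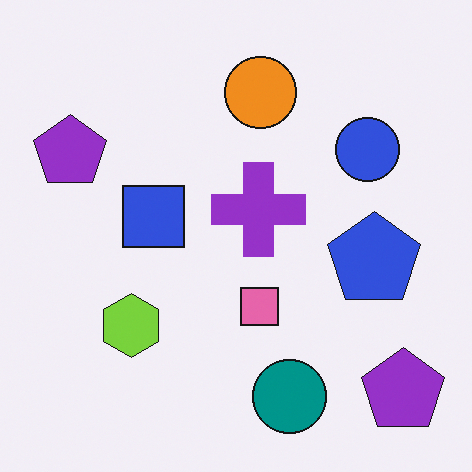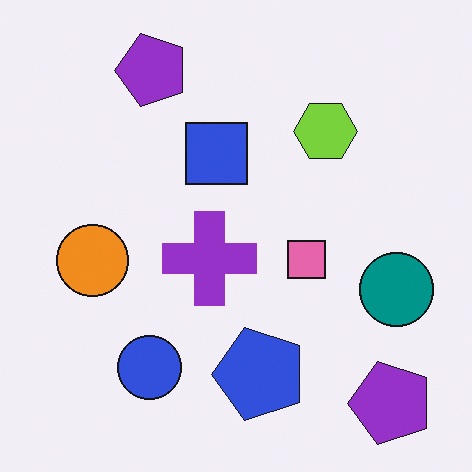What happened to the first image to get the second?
The second image is the first transposed (reflected across the top-left ↔ bottom-right diagonal).

Shapes have swapped their row and column positions — what was in the top-right is now in the bottom-left — a diagonal reflection.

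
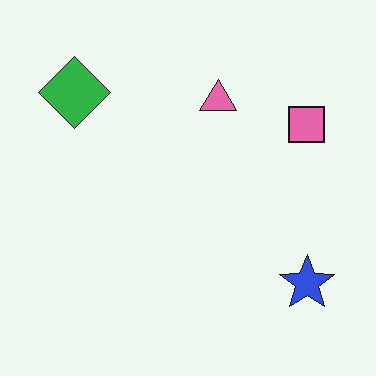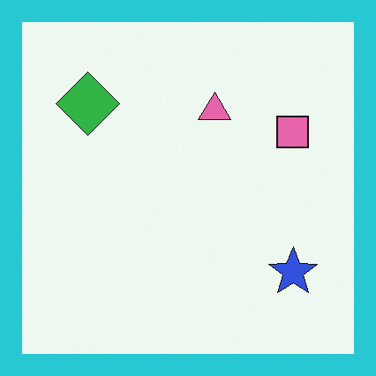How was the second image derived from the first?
The image was framed with a cyan border.

A solid cyan frame runs around the edge of the second image, with the content slightly shrunk inside it.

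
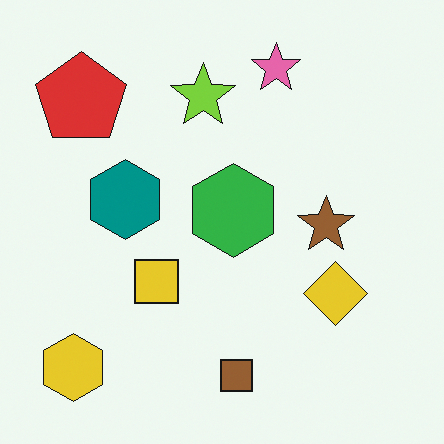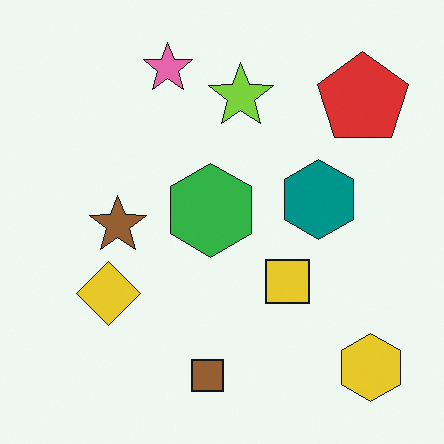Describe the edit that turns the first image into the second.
The image was flipped horizontally (left ↔ right).

The yellow hexagon is in the bottom-left of the first image and the bottom-right of the second — shapes on opposite sides of the vertical midline have swapped in a mirror flip.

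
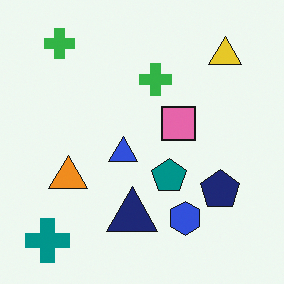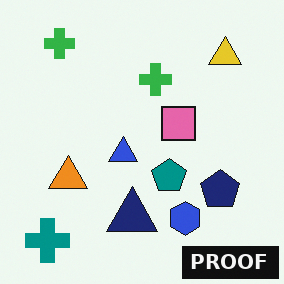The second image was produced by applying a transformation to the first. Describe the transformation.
It was watermarked with the text "PROOF" in the lower-right corner.

A dark label reading "PROOF" appears in the lower-right corner.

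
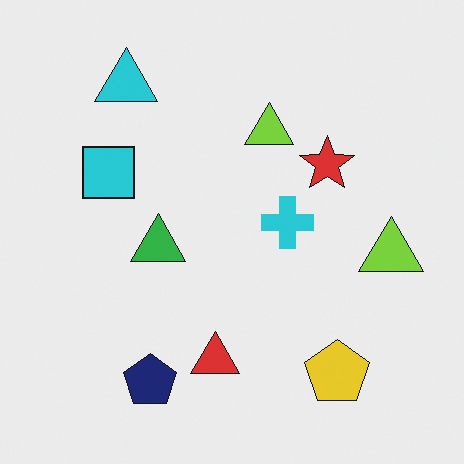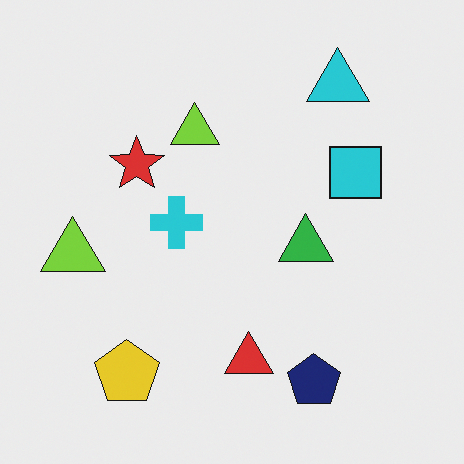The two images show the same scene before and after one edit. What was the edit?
This is the original image flipped horizontally (left ↔ right).

The cyan square is in the left of the first image and the right of the second — shapes on opposite sides of the vertical midline have swapped in a mirror flip.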